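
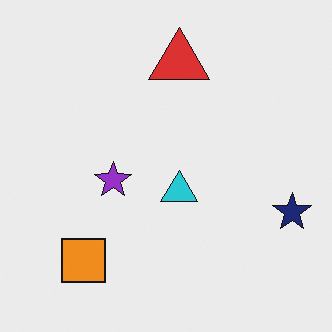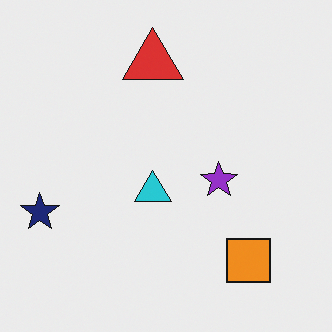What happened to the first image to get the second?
The image was flipped horizontally (left ↔ right).

The navy star is in the right of the first image and the left of the second — shapes on opposite sides of the vertical midline have swapped in a mirror flip.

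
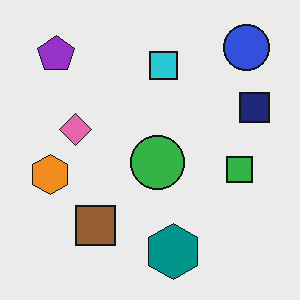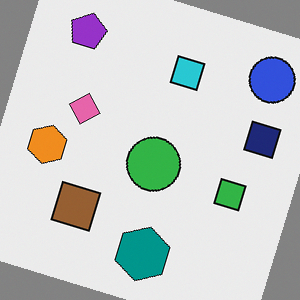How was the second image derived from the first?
The transformation is: rotated clockwise by a moderate amount.

Every shape is tilted by the same angle and the image corners show triangular fill wedges — a whole-image rotation by a non-right angle.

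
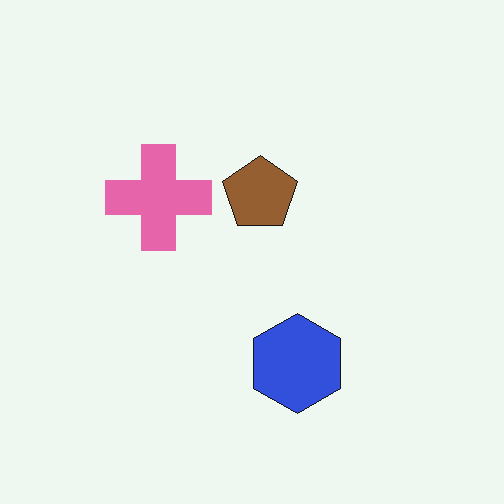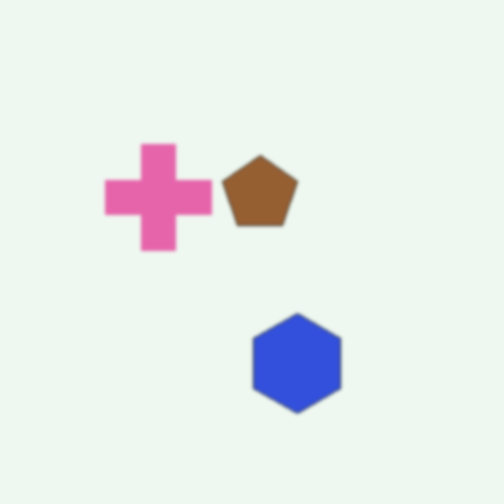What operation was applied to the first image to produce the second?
It was lightly blurred.

Shape edges and outlines are uniformly softened across the whole image.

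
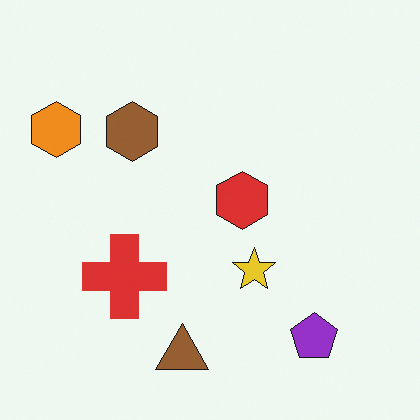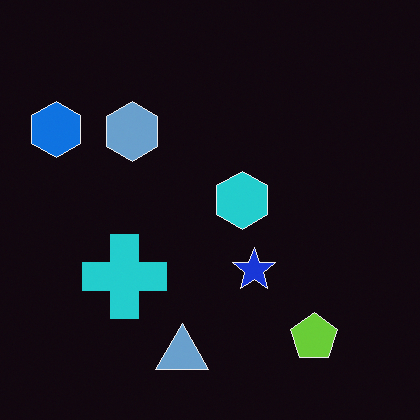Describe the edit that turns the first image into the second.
Color-inverted (negative).

The light background has become dark and every shape's color is its complement — a photographic negative.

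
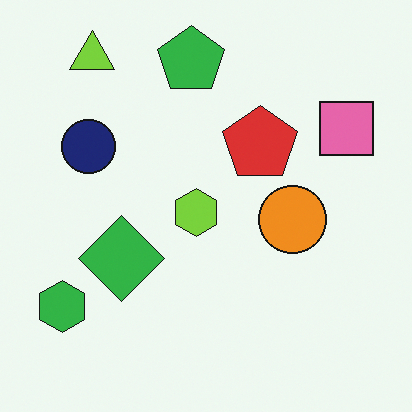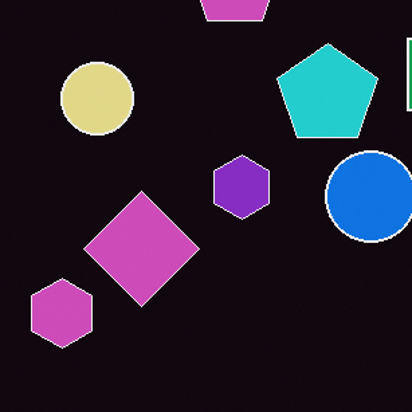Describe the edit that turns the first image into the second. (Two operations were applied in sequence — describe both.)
This is the original image color-inverted (negative), then cropped slightly and scaled back up.

The light background has become dark and every shape's color is its complement — a photographic negative. The visible shapes are larger and the field of view is narrower; shapes near the original edges may be partly or wholly outside the frame — a crop-and-rescale.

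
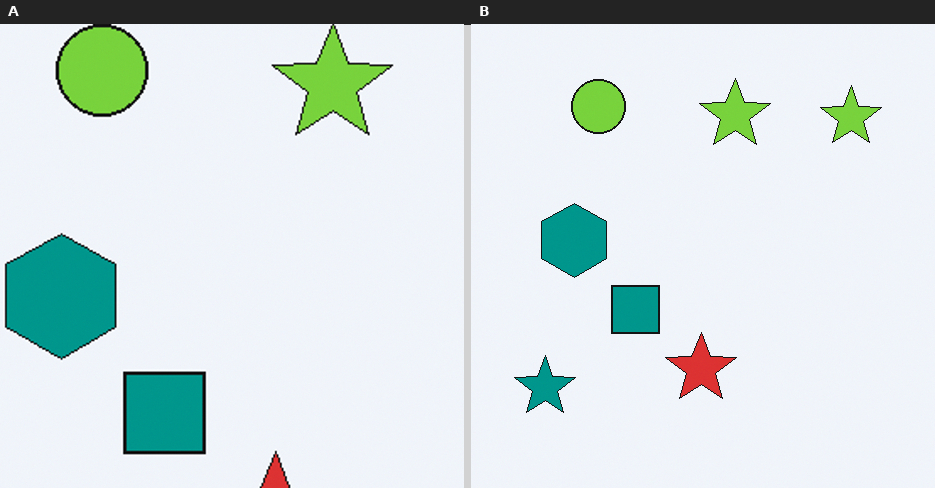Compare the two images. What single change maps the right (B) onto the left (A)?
Cropped tightly and scaled back up.

The visible shapes are larger and the field of view is narrower; shapes near the original edges may be partly or wholly outside the frame — a crop-and-rescale.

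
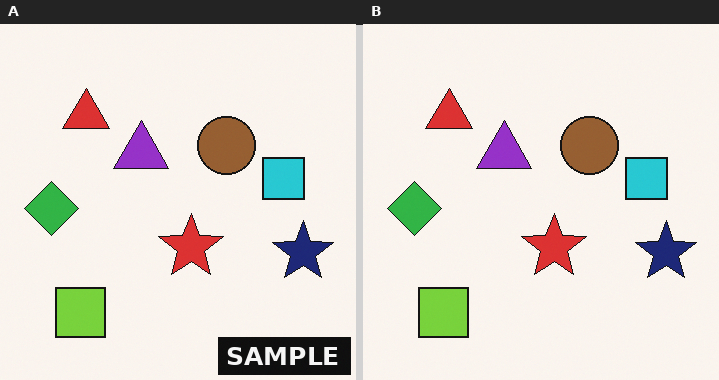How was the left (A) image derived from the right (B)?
This is the original image watermarked with the text "SAMPLE" in the lower-right corner.

A dark label reading "SAMPLE" appears in the lower-right corner.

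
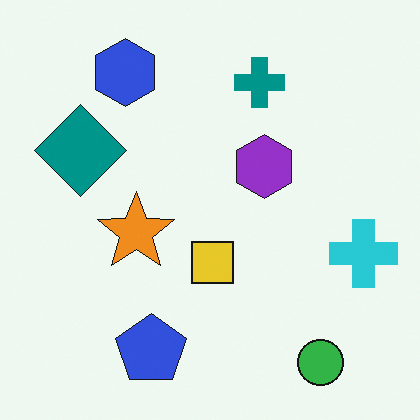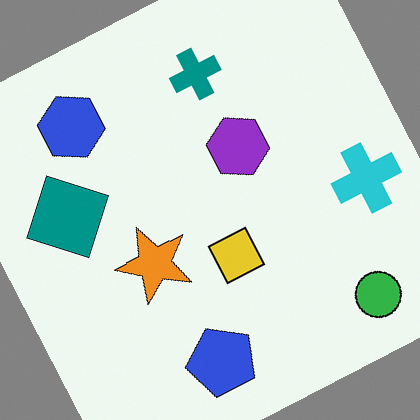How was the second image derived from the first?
Rotated counter-clockwise by a clearly visible amount.

Every shape is tilted by the same angle and the image corners show triangular fill wedges — a whole-image rotation by a non-right angle.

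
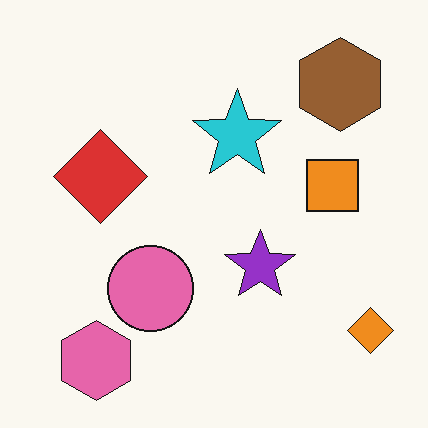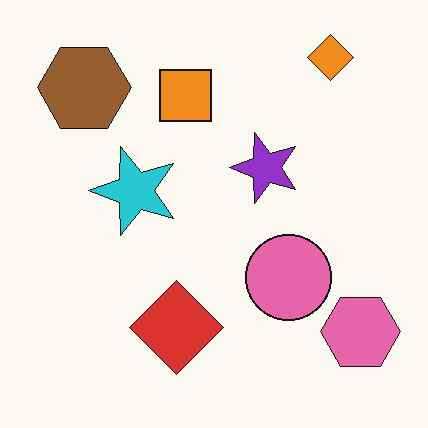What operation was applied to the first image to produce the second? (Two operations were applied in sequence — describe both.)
The transformation is: rotated 90° counter-clockwise, then given moderate JPEG compression.

The orange diamond sits in the bottom-right of the first image and the top-right of the second — consistent with a whole-image 90° counter-clockwise rotation. Blocky 8×8 compression artifacts appear around shape edges and the flat background shows ringing — characteristic JPEG degradation.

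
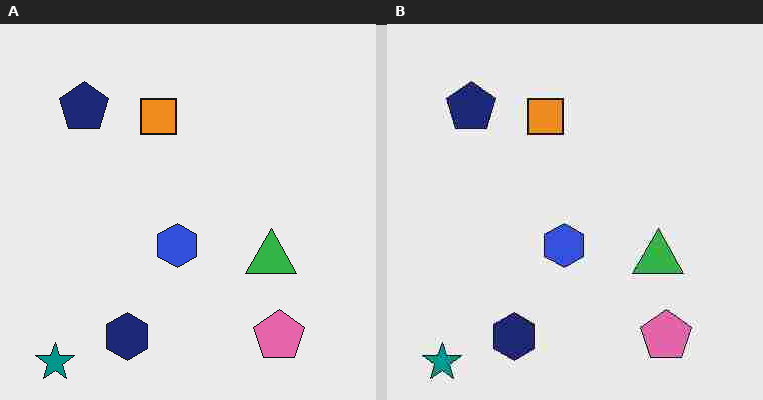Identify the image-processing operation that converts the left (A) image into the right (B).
The right (B) image is the left (A) heavily JPEG-compressed with obvious blocking artifacts.

Blocky 8×8 compression artifacts appear around shape edges and the flat background shows ringing — characteristic JPEG degradation.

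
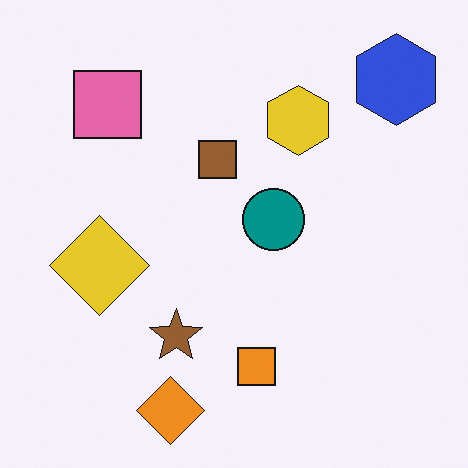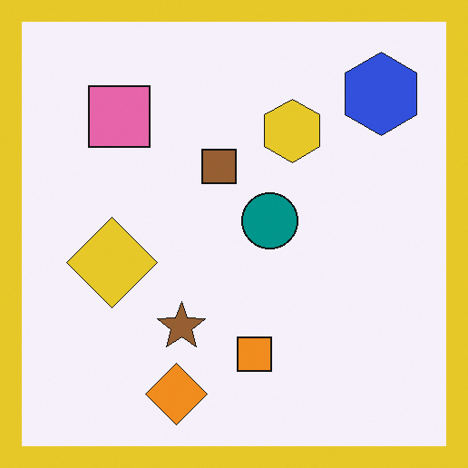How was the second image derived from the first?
This is the original image framed with a yellow border.

A solid yellow frame runs around the edge of the second image, with the content slightly shrunk inside it.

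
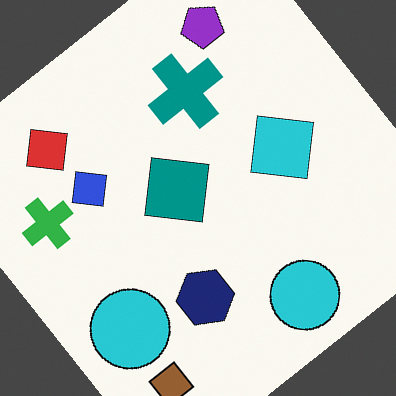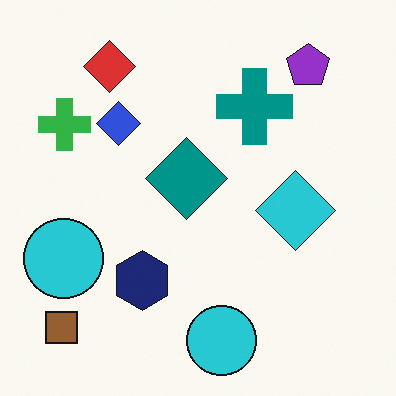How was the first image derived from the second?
It was rotated counter-clockwise by a large amount — several tens of degrees.

Every shape is tilted by the same angle and the image corners show triangular fill wedges — a whole-image rotation by a non-right angle.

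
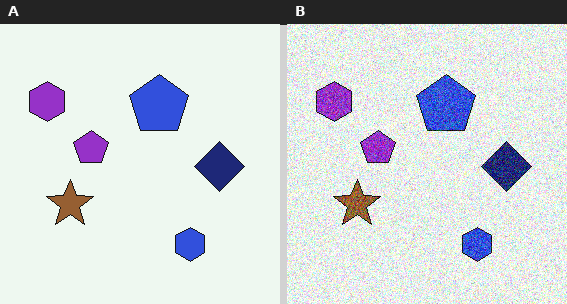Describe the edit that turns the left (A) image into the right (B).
Degraded with strong gaussian noise.

Random speckle covers the whole image, including the flat background.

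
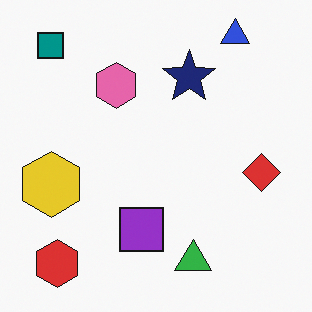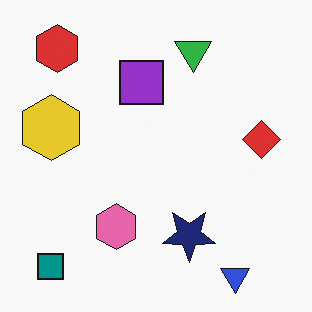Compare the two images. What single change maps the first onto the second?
This is the original image flipped vertically (top ↔ bottom).

The blue triangle is in the top-right of the first image and the bottom-right of the second — shapes on opposite sides of the horizontal midline have swapped in a mirror flip.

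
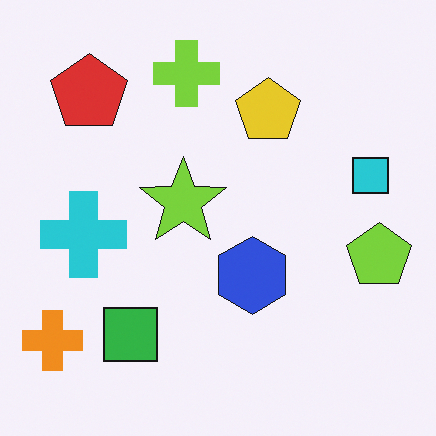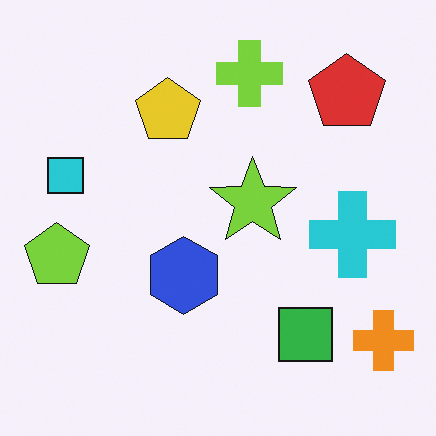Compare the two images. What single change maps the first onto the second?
It was flipped horizontally (left ↔ right).

The orange cross is in the bottom-left of the first image and the bottom-right of the second — shapes on opposite sides of the vertical midline have swapped in a mirror flip.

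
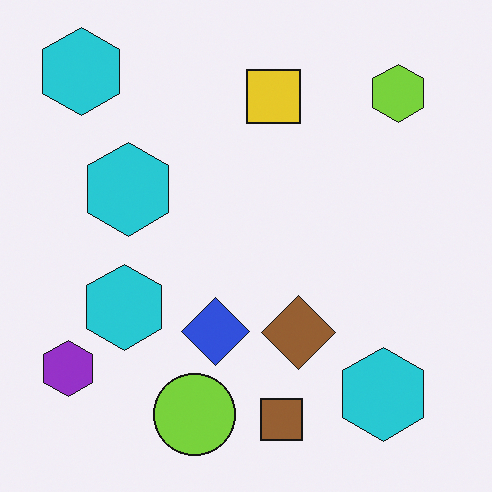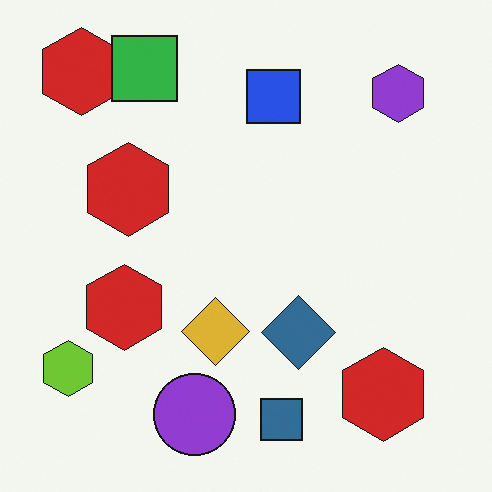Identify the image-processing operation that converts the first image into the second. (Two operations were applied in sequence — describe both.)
It was hue-shifted by a large amount, then overlaid with an additional green square.

Every shape's color has rotated by the same amount around the hue wheel — a uniform hue shift. A green square appears in the second image that is absent from the first.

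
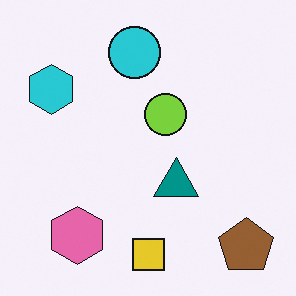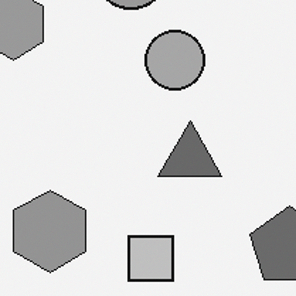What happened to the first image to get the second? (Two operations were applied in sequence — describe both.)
It was cropped slightly and scaled back up, then converted to grayscale.

The visible shapes are larger and the field of view is narrower; shapes near the original edges may be partly or wholly outside the frame — a crop-and-rescale. All color is removed — every shape is now a shade of grey.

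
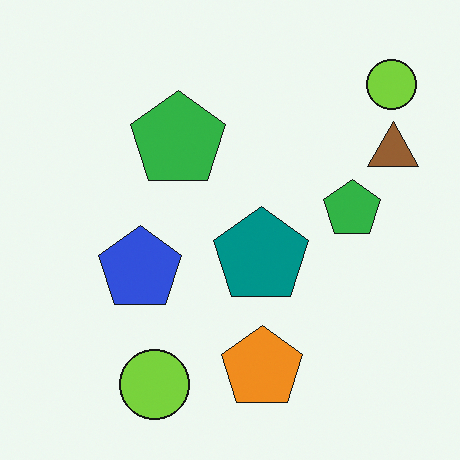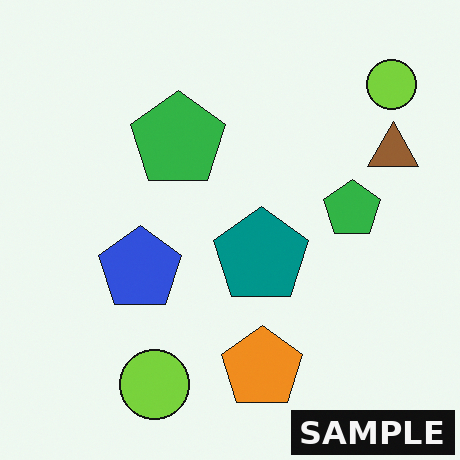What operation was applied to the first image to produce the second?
Watermarked with the text "SAMPLE" in the lower-right corner.

A dark label reading "SAMPLE" appears in the lower-right corner.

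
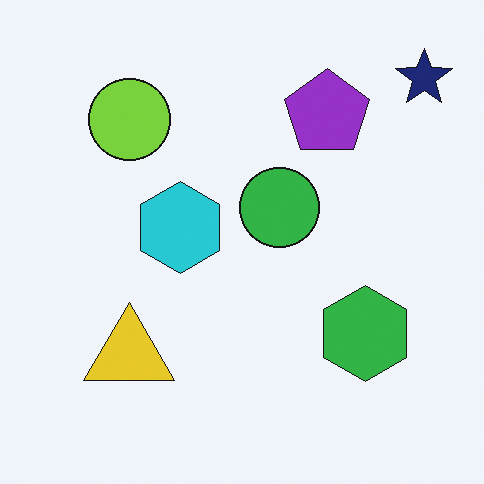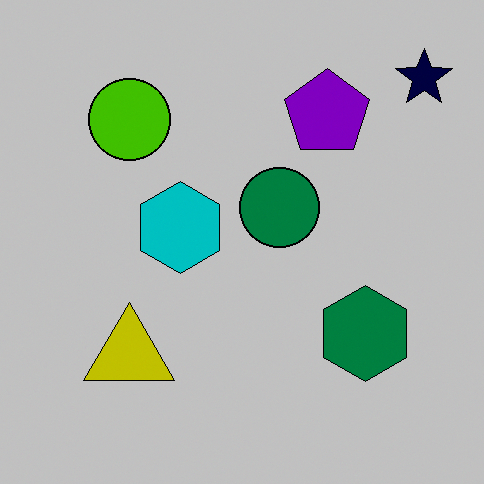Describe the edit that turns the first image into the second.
The transformation is: aggressively posterized.

Each flat color has snapped to a coarser quantized level — most visibly, the near-white background has dropped to a flat grey.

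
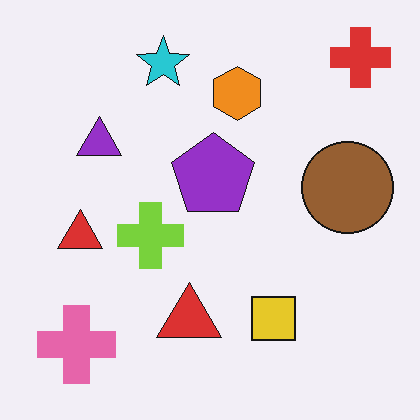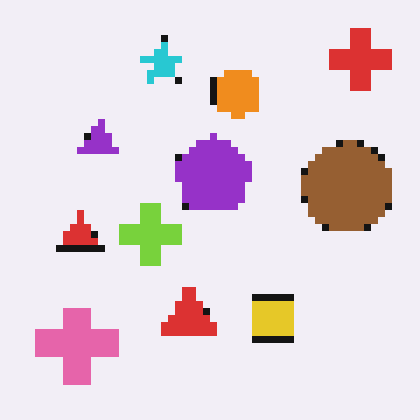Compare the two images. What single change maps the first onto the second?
It was pixelated into visible square blocks.

Shapes are reduced to large square blocks; fine edges and outlines are lost — a downscale-then-upscale (mosaic) effect.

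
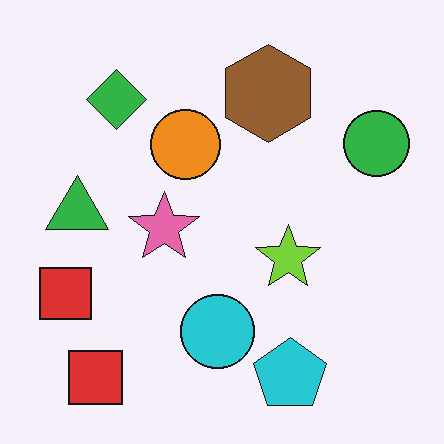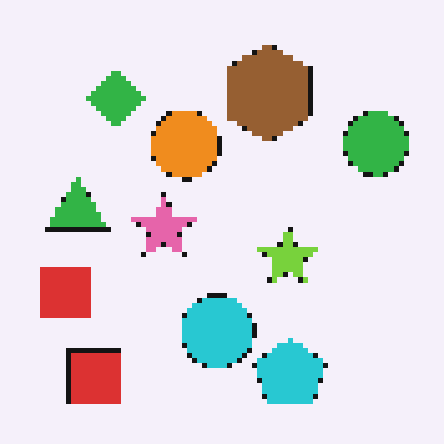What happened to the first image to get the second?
The second image is the first lightly pixelated (a mild mosaic effect).

Shapes are reduced to large square blocks; fine edges and outlines are lost — a downscale-then-upscale (mosaic) effect.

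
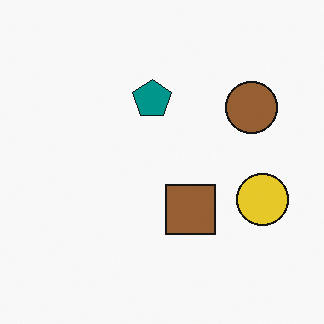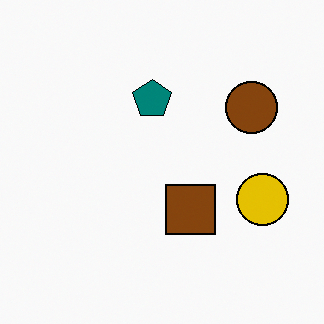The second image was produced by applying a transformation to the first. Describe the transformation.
Given slightly increased contrast.

Tones are pushed away from mid-grey across the whole image — a global contrast change.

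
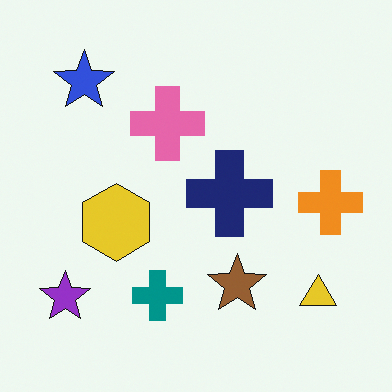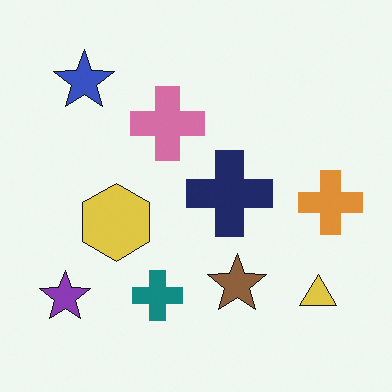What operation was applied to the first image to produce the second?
The second image is the first slightly desaturated.

All colors are more muted and greyish — a global saturation change.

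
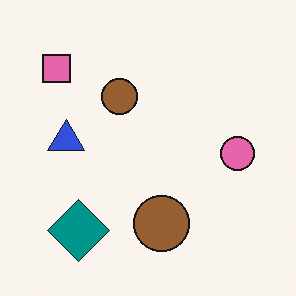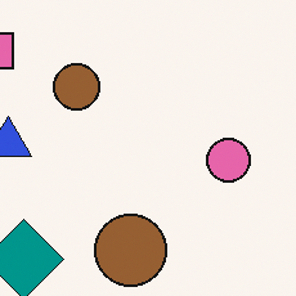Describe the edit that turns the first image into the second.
Cropped to a modestly smaller region and rescaled.

The visible shapes are larger and the field of view is narrower; shapes near the original edges may be partly or wholly outside the frame — a crop-and-rescale.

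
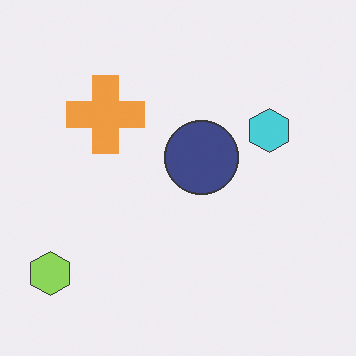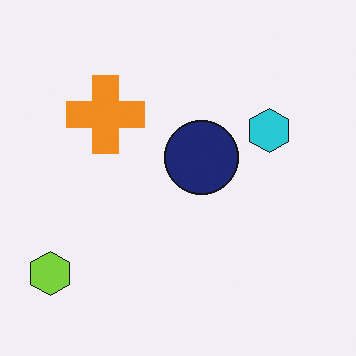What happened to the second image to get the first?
The image was given slightly reduced contrast.

Tones are pushed toward mid-grey across the whole image — a global contrast change.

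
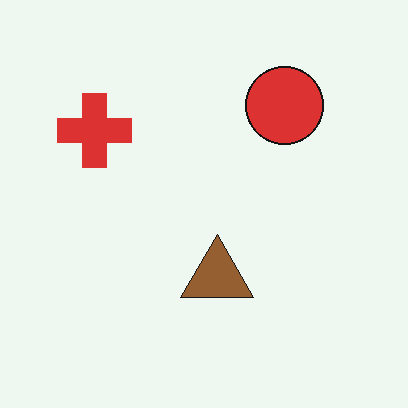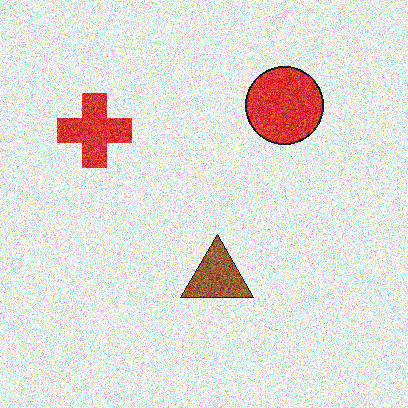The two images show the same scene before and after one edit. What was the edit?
The second image is the first degraded with heavy additive noise.

Random speckle covers the whole image, including the flat background.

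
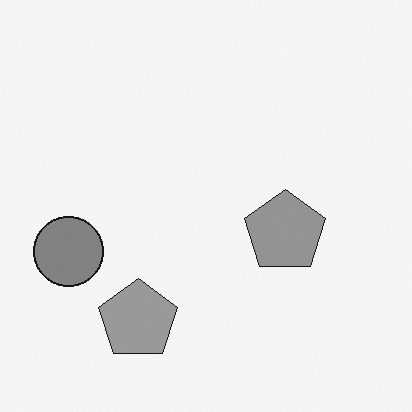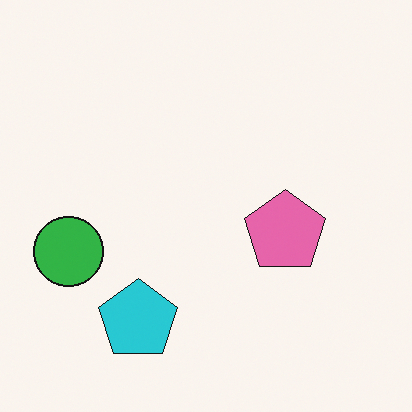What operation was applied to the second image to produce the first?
The first image is the second converted to grayscale.

All color is removed — every shape is now a shade of grey.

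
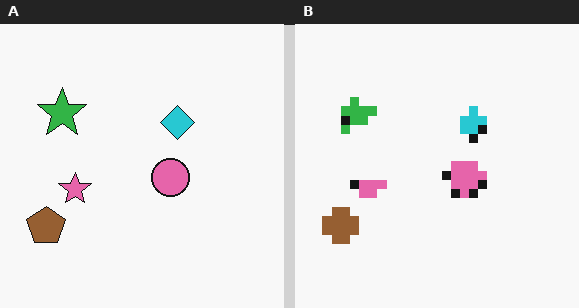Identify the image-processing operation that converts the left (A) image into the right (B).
It was heavily pixelated into large blocks.

Shapes are reduced to large square blocks; fine edges and outlines are lost — a downscale-then-upscale (mosaic) effect.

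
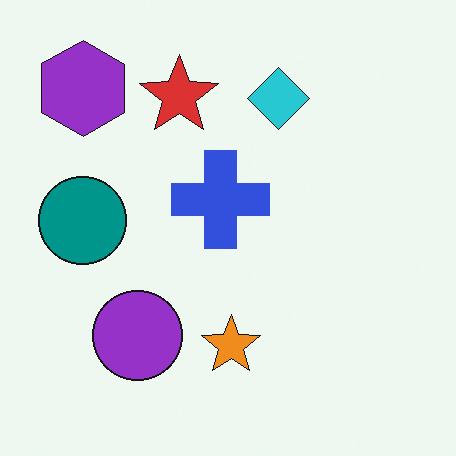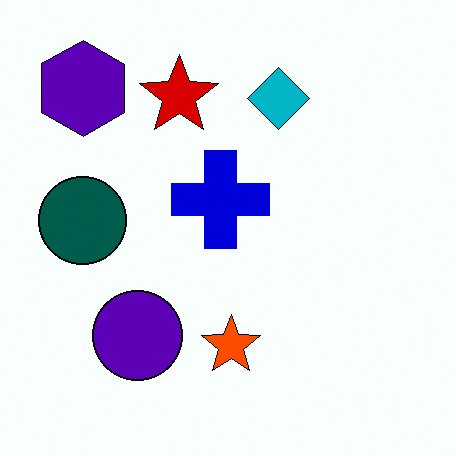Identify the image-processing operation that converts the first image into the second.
It was boosted in contrast.

Tones are pushed away from mid-grey across the whole image — a global contrast change.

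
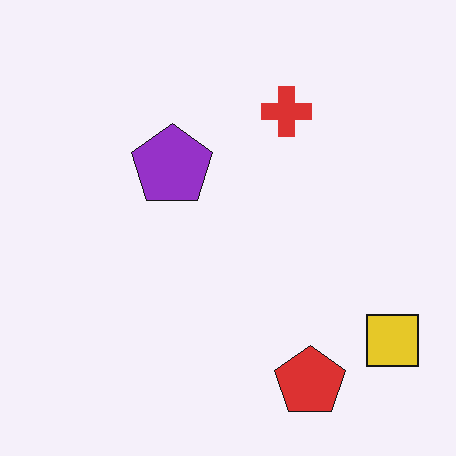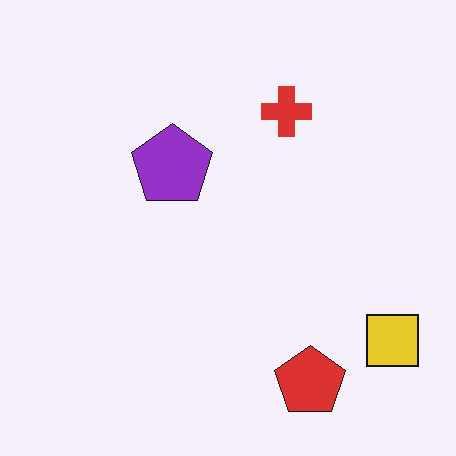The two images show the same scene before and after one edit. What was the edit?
It was given moderate JPEG compression.

Blocky 8×8 compression artifacts appear around shape edges and the flat background shows ringing — characteristic JPEG degradation.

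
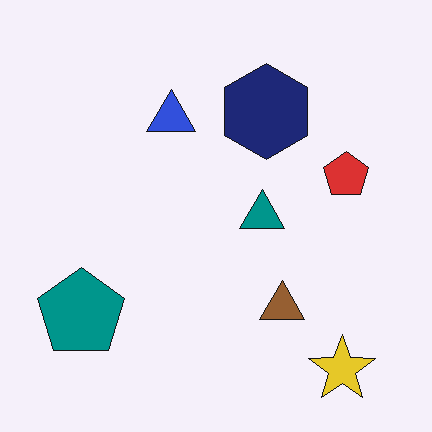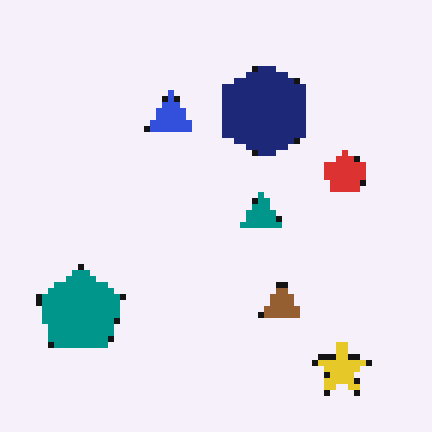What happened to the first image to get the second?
It was moderately pixelated.

Shapes are reduced to large square blocks; fine edges and outlines are lost — a downscale-then-upscale (mosaic) effect.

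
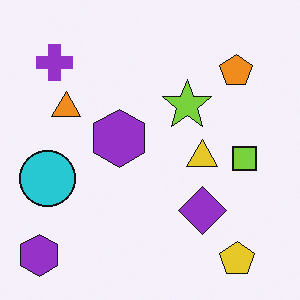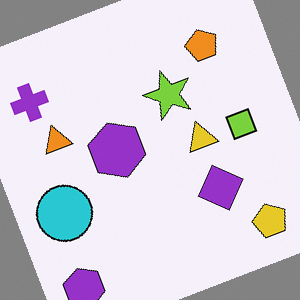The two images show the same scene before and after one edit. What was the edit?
The image was rotated counter-clockwise by a moderate amount.

Every shape is tilted by the same angle and the image corners show triangular fill wedges — a whole-image rotation by a non-right angle.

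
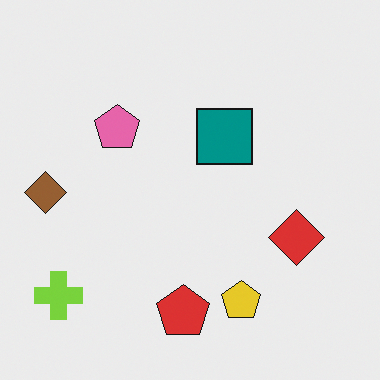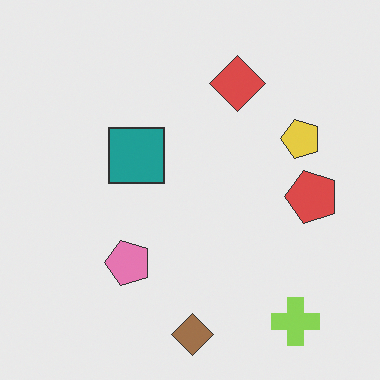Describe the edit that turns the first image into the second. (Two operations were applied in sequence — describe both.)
The image was given slightly reduced contrast, then rotated 90° counter-clockwise.

Tones are pushed toward mid-grey across the whole image — a global contrast change. The lime cross sits in the bottom-left of the first image and the bottom-right of the second — consistent with a whole-image 90° counter-clockwise rotation.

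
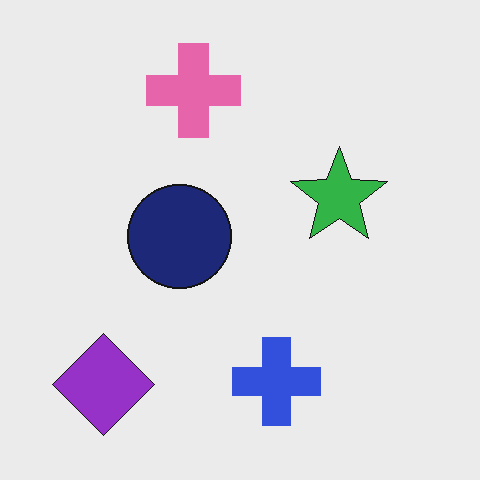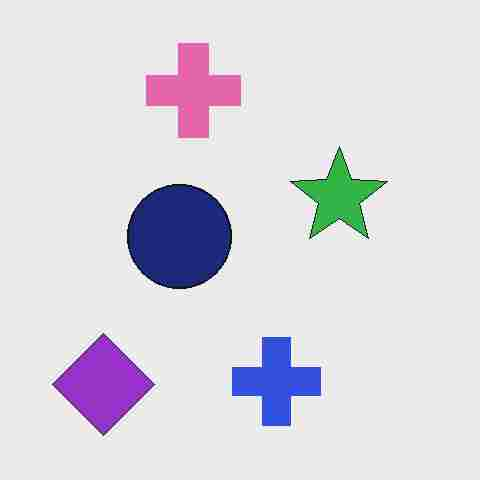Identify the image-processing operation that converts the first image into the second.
This is the original image heavily JPEG-compressed with obvious blocking artifacts.

Blocky 8×8 compression artifacts appear around shape edges and the flat background shows ringing — characteristic JPEG degradation.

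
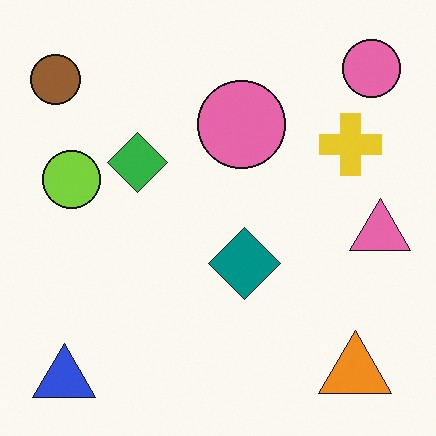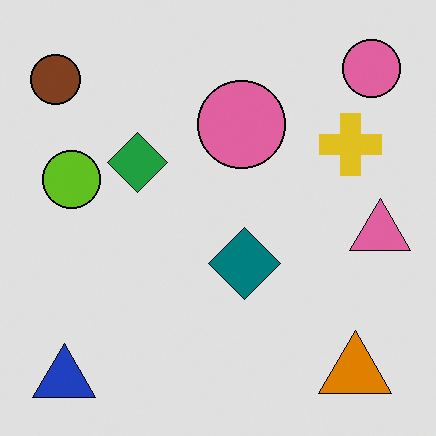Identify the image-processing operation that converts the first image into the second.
It was moderately posterized.

Each flat color has snapped to a coarser quantized level — most visibly, the near-white background has dropped to a flat grey.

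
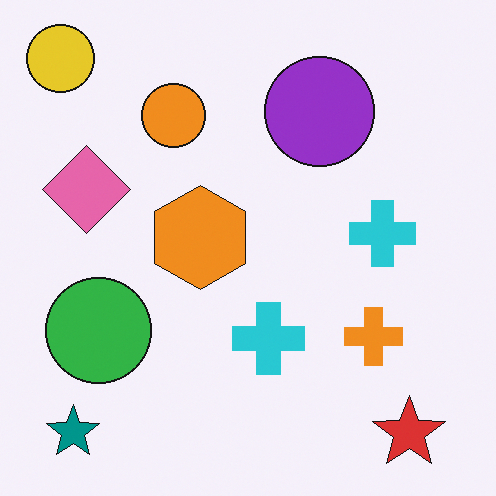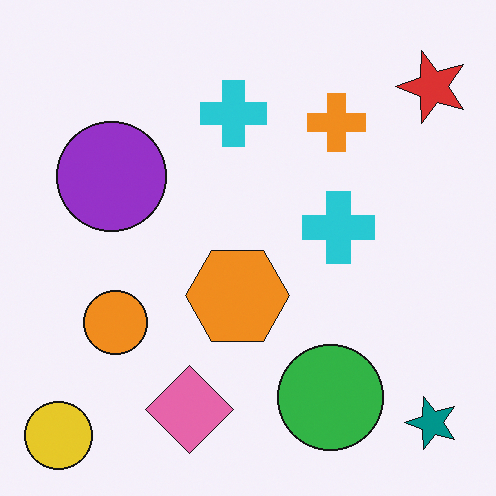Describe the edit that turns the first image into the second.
This is the original image rotated 90° counter-clockwise.

The yellow circle sits in the top-left of the first image and the bottom-left of the second — consistent with a whole-image 90° counter-clockwise rotation.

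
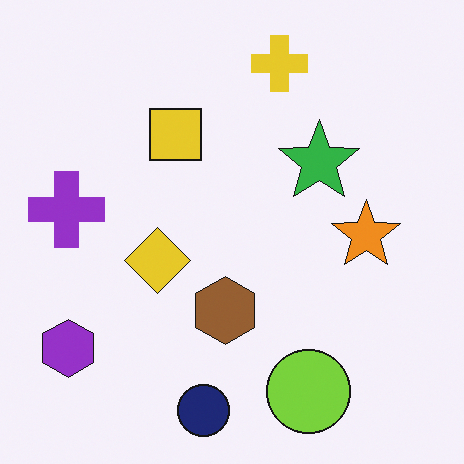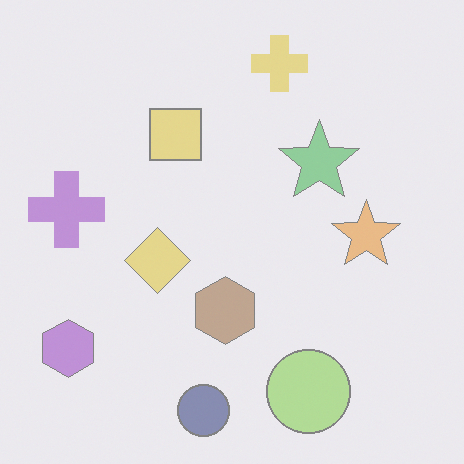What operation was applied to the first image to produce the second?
The transformation is: given much lower contrast.

Tones are pushed toward mid-grey across the whole image — a global contrast change.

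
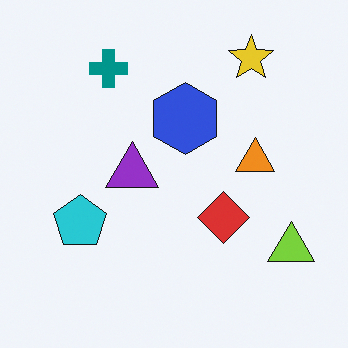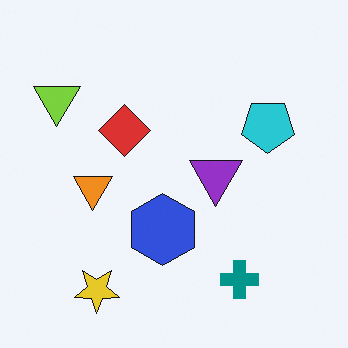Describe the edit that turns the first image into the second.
The transformation is: rotated 180°.

The yellow star sits in the top-right of the first image and the bottom-left of the second — consistent with a whole-image 180° rotation.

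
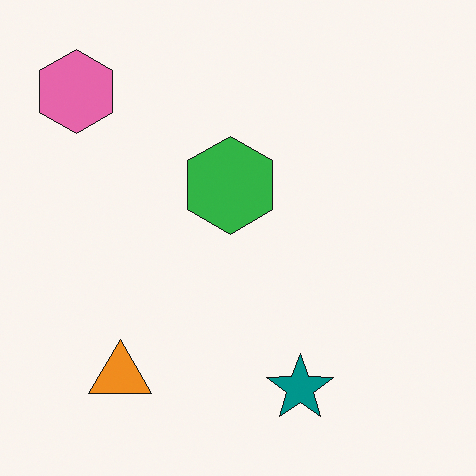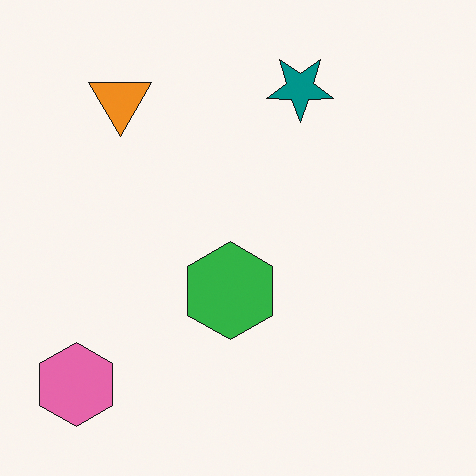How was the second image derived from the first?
Flipped vertically (top ↔ bottom).

The teal star is in the bottom of the first image and the top of the second — shapes on opposite sides of the horizontal midline have swapped in a mirror flip.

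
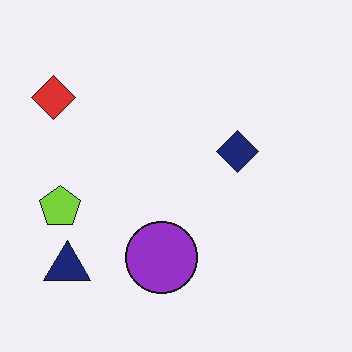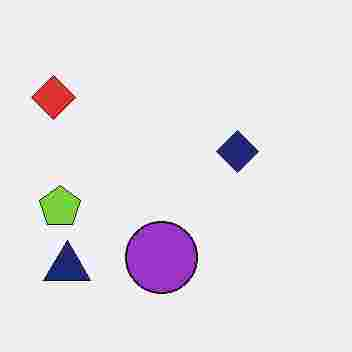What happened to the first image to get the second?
It was heavily JPEG-compressed with obvious blocking artifacts.

Blocky 8×8 compression artifacts appear around shape edges and the flat background shows ringing — characteristic JPEG degradation.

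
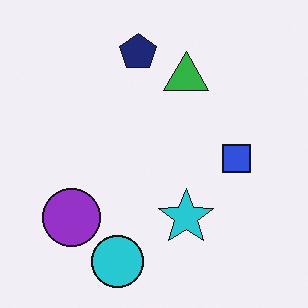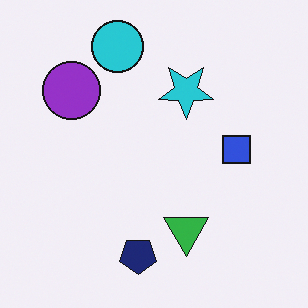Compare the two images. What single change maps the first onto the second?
This is the original image flipped vertically (top ↔ bottom).

The cyan circle is in the bottom of the first image and the top of the second — shapes on opposite sides of the horizontal midline have swapped in a mirror flip.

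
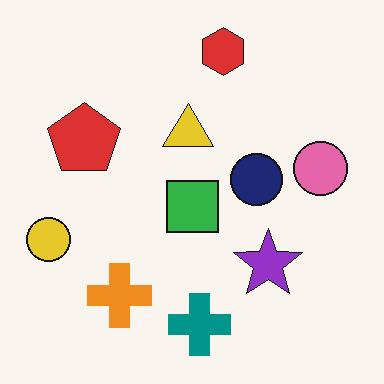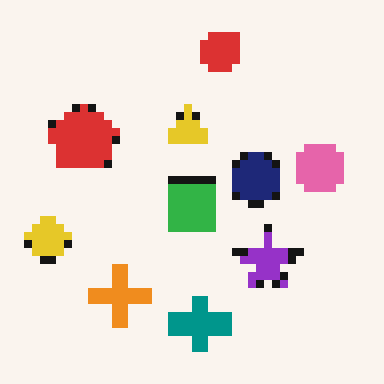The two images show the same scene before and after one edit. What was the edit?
Pixelated into visible square blocks.

Shapes are reduced to large square blocks; fine edges and outlines are lost — a downscale-then-upscale (mosaic) effect.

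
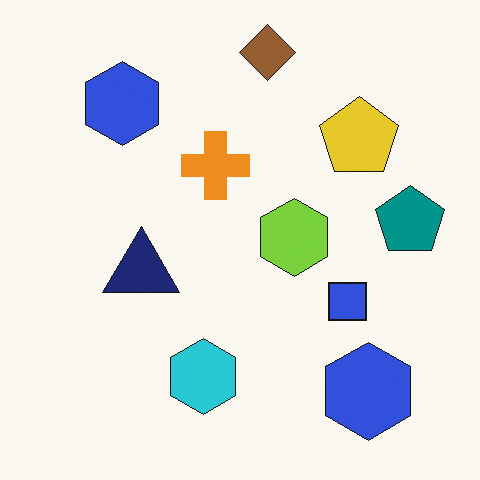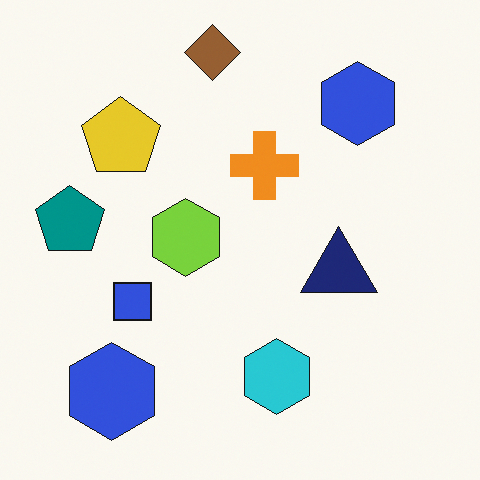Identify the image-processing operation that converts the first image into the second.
Flipped horizontally (left ↔ right).

The teal pentagon is in the right of the first image and the left of the second — shapes on opposite sides of the vertical midline have swapped in a mirror flip.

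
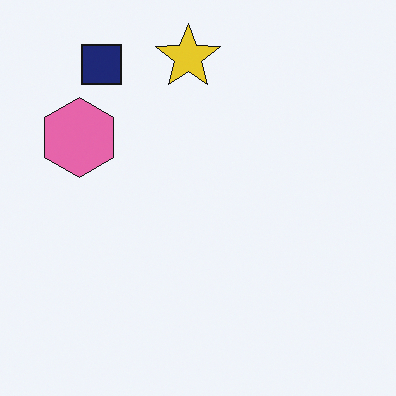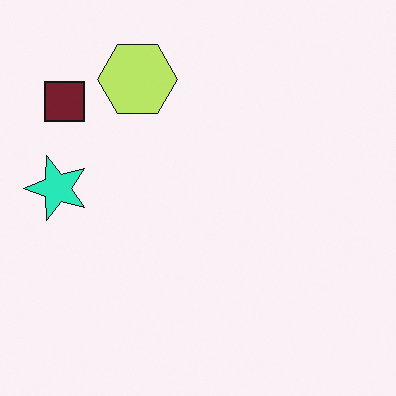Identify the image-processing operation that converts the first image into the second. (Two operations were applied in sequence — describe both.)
The second image is the first transposed (reflected across the top-left ↔ bottom-right diagonal), then hue-shifted through roughly a third of the color wheel.

Shapes have swapped their row and column positions — what was in the top-right is now in the bottom-left — a diagonal reflection. Every shape's color has rotated by the same amount around the hue wheel — a uniform hue shift.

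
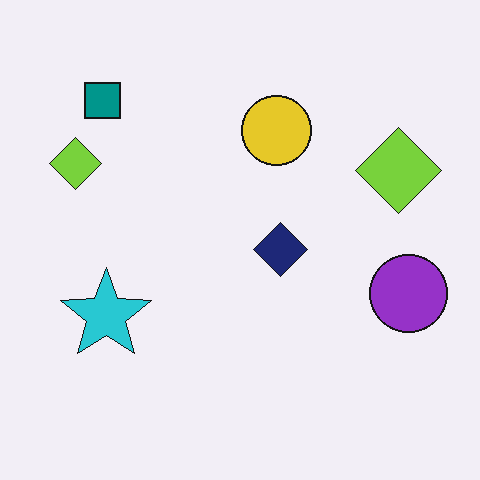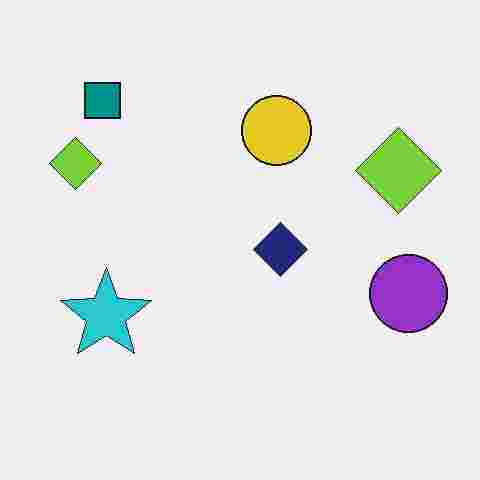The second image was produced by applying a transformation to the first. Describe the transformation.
The image was degraded with heavy JPEG compression.

Blocky 8×8 compression artifacts appear around shape edges and the flat background shows ringing — characteristic JPEG degradation.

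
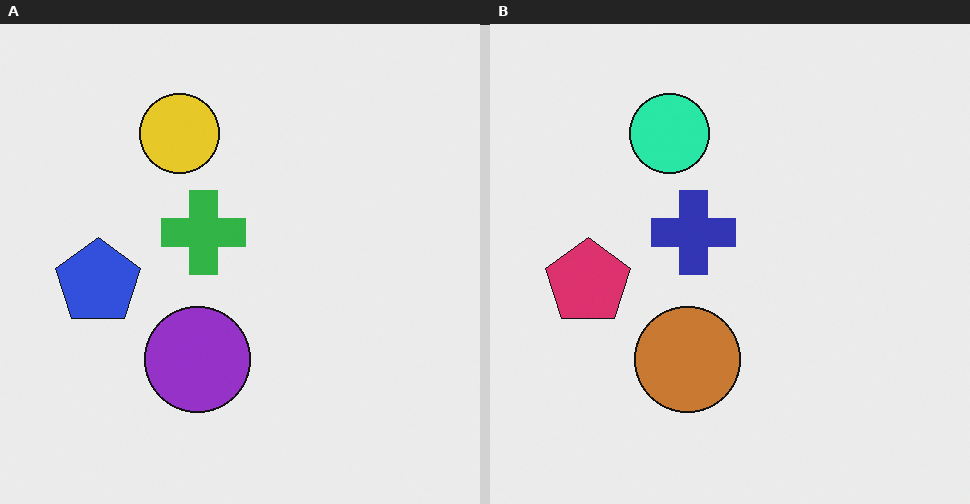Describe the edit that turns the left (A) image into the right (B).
The image was hue-shifted noticeably.

Every shape's color has rotated by the same amount around the hue wheel — a uniform hue shift.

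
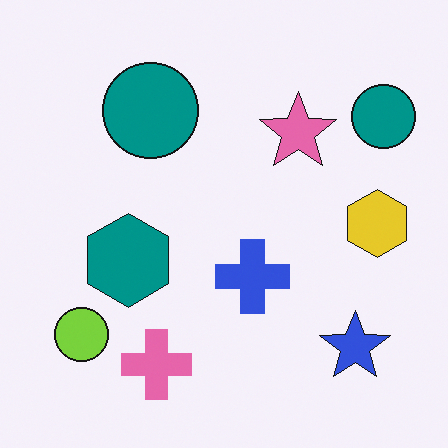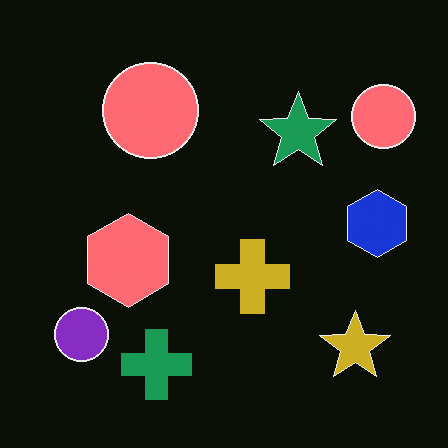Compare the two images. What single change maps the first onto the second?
Color-inverted (negative).

The light background has become dark and every shape's color is its complement — a photographic negative.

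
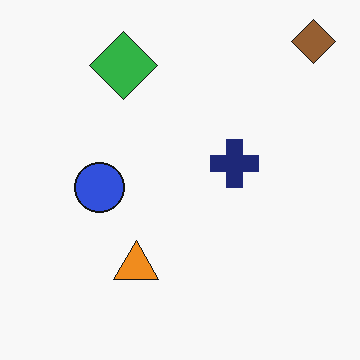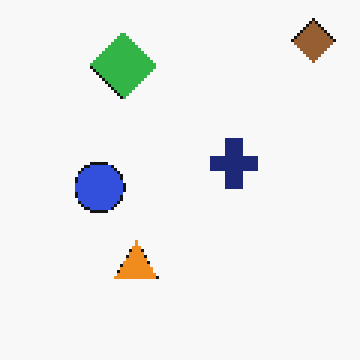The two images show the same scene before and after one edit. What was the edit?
Mildly pixelated.

Shapes are reduced to large square blocks; fine edges and outlines are lost — a downscale-then-upscale (mosaic) effect.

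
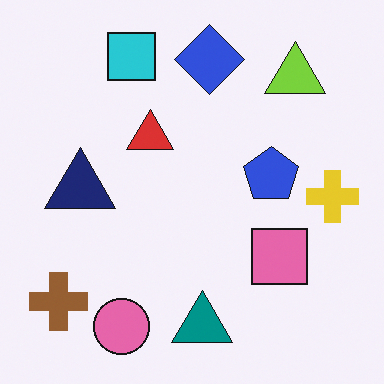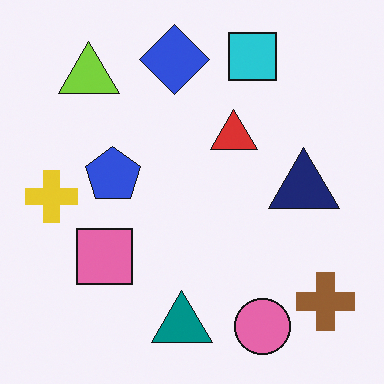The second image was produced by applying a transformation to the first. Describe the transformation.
The second image is the first flipped horizontally (left ↔ right).

The yellow cross is in the right of the first image and the left of the second — shapes on opposite sides of the vertical midline have swapped in a mirror flip.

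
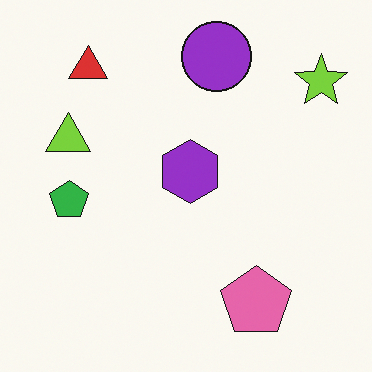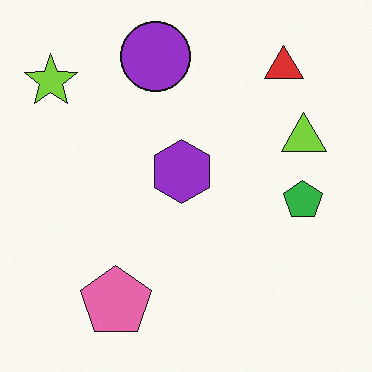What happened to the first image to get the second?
The second image is the first flipped horizontally (left ↔ right).

The lime star is in the top-right of the first image and the top-left of the second — shapes on opposite sides of the vertical midline have swapped in a mirror flip.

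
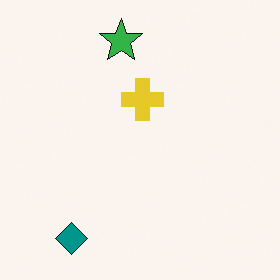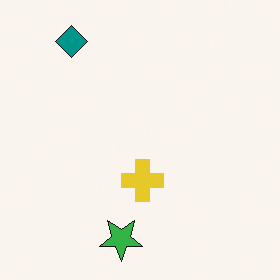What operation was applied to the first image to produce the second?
This is the original image flipped vertically (top ↔ bottom).

The green star is in the top of the first image and the bottom of the second — shapes on opposite sides of the horizontal midline have swapped in a mirror flip.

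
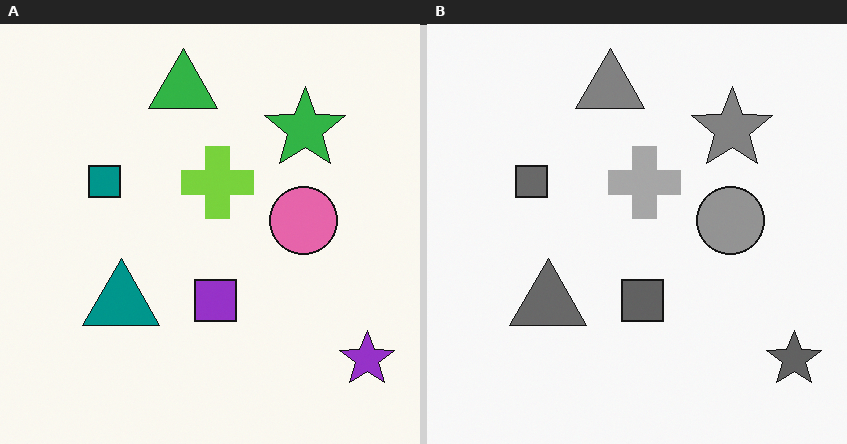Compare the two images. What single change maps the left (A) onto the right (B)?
Converted to grayscale.

All color is removed — every shape is now a shade of grey.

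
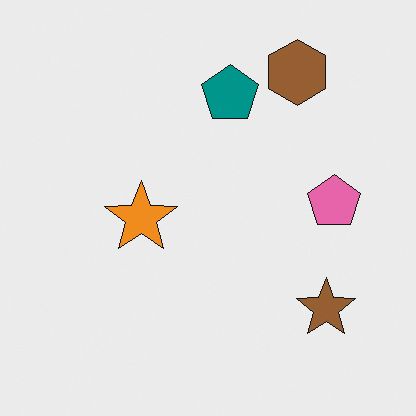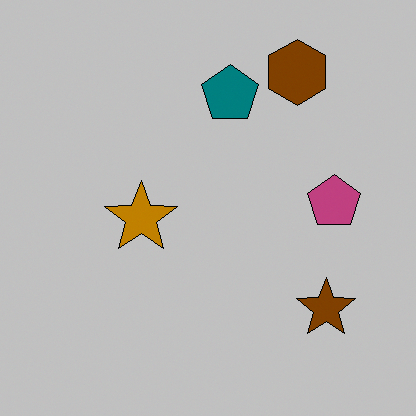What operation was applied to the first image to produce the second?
The image was heavily posterized to just a handful of flat colors.

Each flat color has snapped to a coarser quantized level — most visibly, the near-white background has dropped to a flat grey.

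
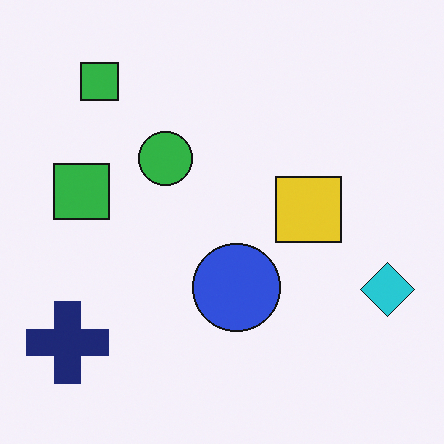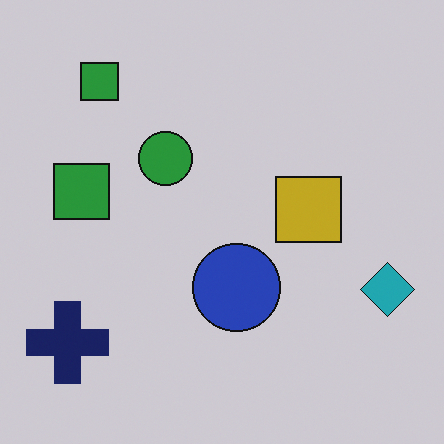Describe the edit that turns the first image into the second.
The second image is the first slightly darkened.

Every pixel — background and shapes alike — is uniformly darkened.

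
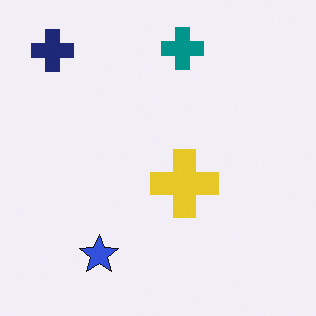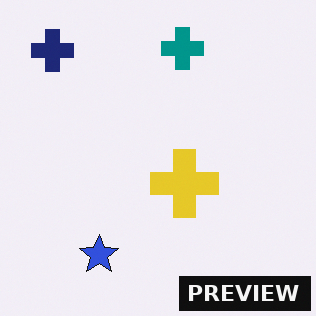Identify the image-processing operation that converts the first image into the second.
The second image is the first watermarked with the text "PREVIEW" in the lower-right corner.

A dark label reading "PREVIEW" appears in the lower-right corner.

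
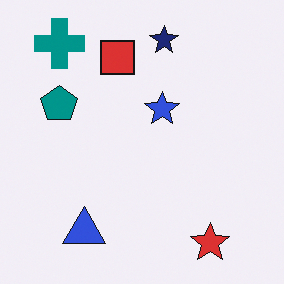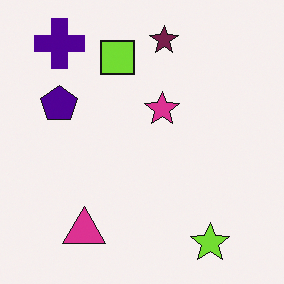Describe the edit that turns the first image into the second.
It was hue-shifted noticeably.

Every shape's color has rotated by the same amount around the hue wheel — a uniform hue shift.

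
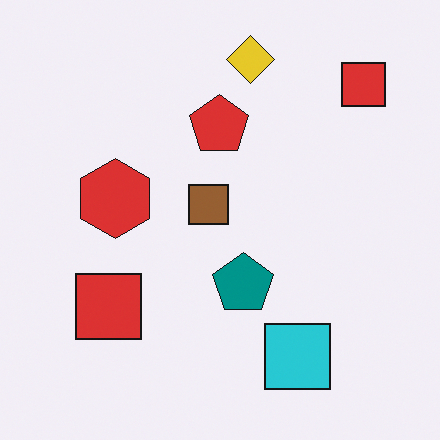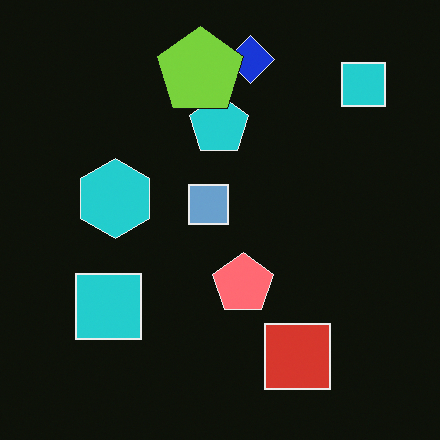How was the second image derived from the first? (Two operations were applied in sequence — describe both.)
It was color-inverted (negative), then overlaid with an additional lime pentagon.

The light background has become dark and every shape's color is its complement — a photographic negative. A lime pentagon appears in the second image that is absent from the first.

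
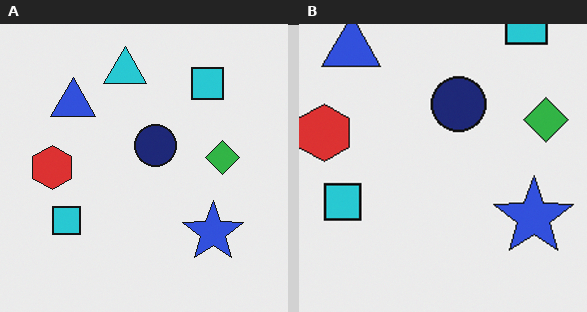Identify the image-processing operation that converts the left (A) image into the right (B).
The transformation is: cropped to a modestly smaller region and rescaled.

The visible shapes are larger and the field of view is narrower; shapes near the original edges may be partly or wholly outside the frame — a crop-and-rescale.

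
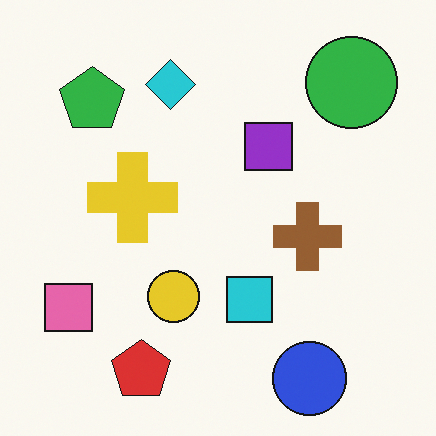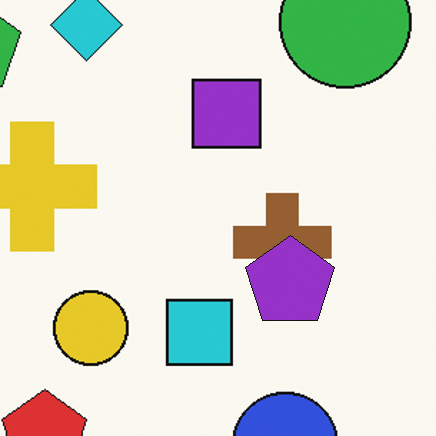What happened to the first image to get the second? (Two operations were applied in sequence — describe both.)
The image was cropped to a modestly smaller region and rescaled, then overlaid with an additional purple pentagon.

The visible shapes are larger and the field of view is narrower; shapes near the original edges may be partly or wholly outside the frame — a crop-and-rescale. A purple pentagon appears in the second image that is absent from the first.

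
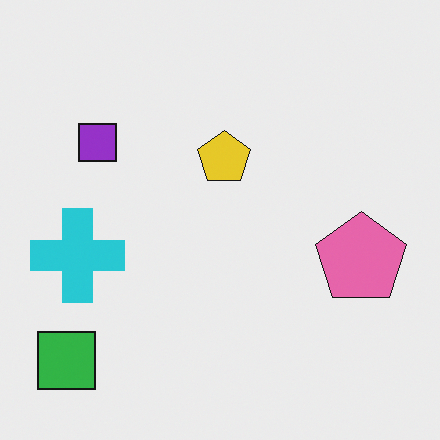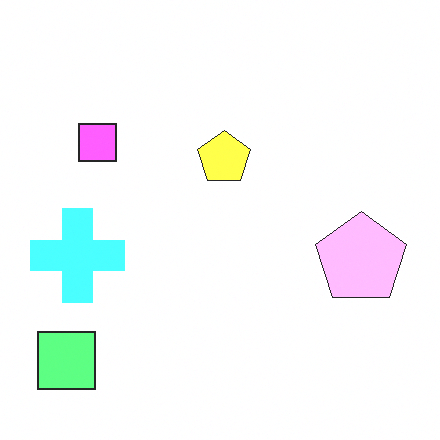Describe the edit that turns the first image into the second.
The second image is the first brightened a lot.

Every pixel — background and shapes alike — is uniformly brightened.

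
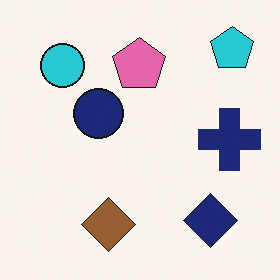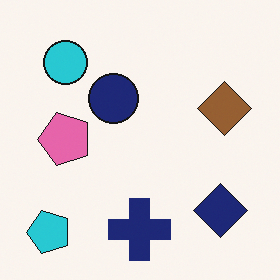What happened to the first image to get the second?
Transposed (reflected across the top-left ↔ bottom-right diagonal).

Shapes have swapped their row and column positions — what was in the top-right is now in the bottom-left — a diagonal reflection.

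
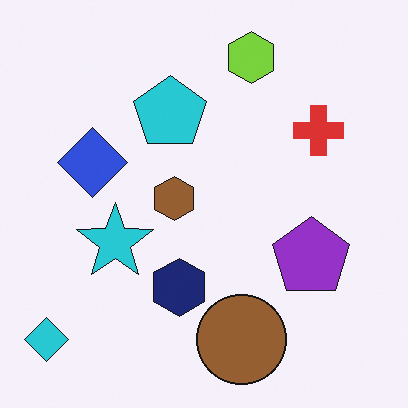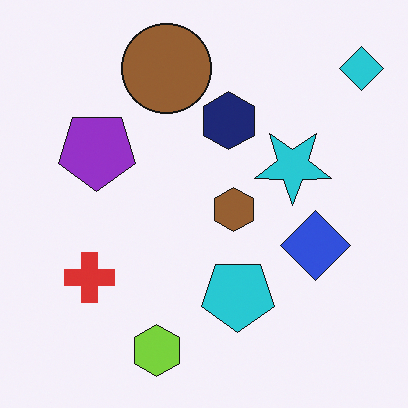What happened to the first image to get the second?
The transformation is: rotated 180°.

The cyan diamond sits in the bottom-left of the first image and the top-right of the second — consistent with a whole-image 180° rotation.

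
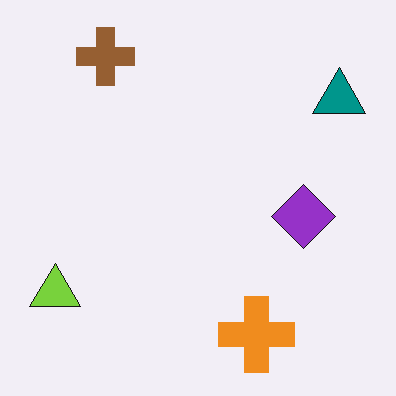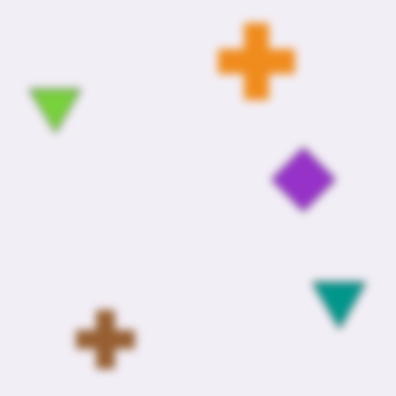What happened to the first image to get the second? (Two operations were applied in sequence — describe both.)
This is the original image moderately blurred, then flipped vertically (top ↔ bottom).

Shape edges and outlines are uniformly softened across the whole image. The brown cross is in the top-left of the first image and the bottom-left of the second — shapes on opposite sides of the horizontal midline have swapped in a mirror flip.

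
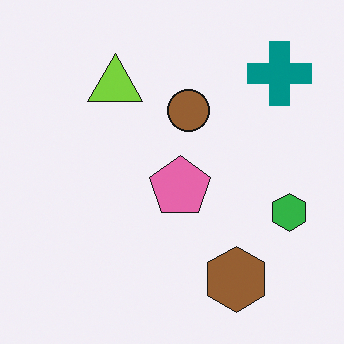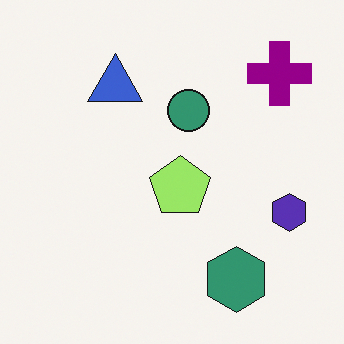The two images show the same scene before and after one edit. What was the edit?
It was hue-shifted by a moderate amount.

Every shape's color has rotated by the same amount around the hue wheel — a uniform hue shift.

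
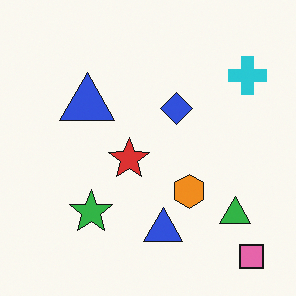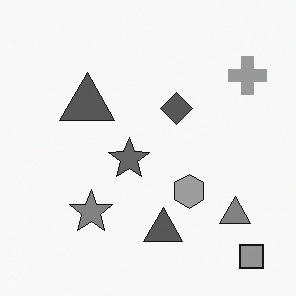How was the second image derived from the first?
The image was converted to grayscale.

All color is removed — every shape is now a shade of grey.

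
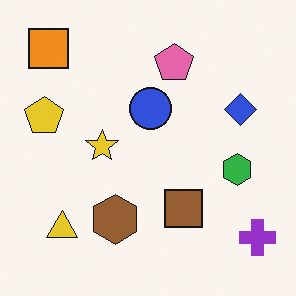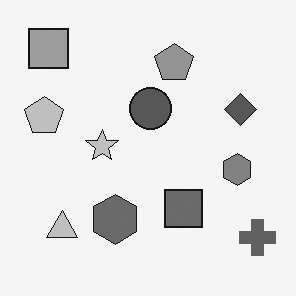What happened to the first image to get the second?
The transformation is: converted to grayscale.

All color is removed — every shape is now a shade of grey.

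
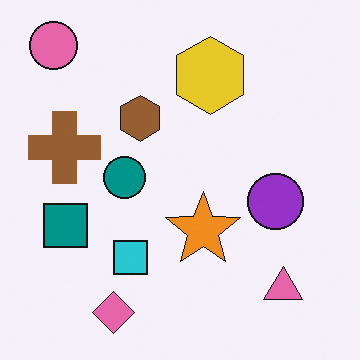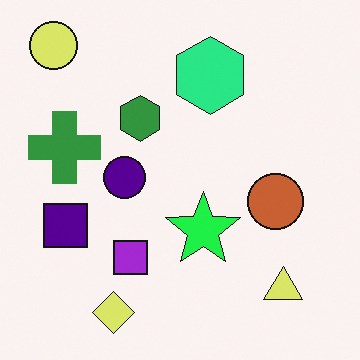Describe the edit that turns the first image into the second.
The image was hue-shifted through roughly a third of the color wheel.

Every shape's color has rotated by the same amount around the hue wheel — a uniform hue shift.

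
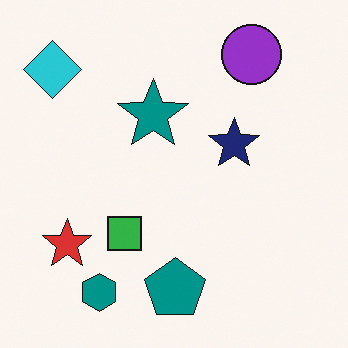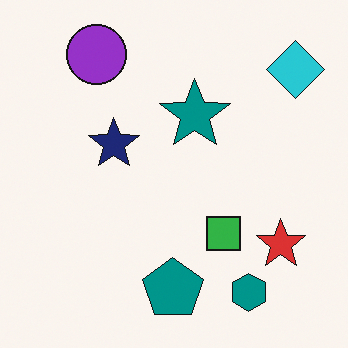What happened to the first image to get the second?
The image was flipped horizontally (left ↔ right).

The cyan diamond is in the top-left of the first image and the top-right of the second — shapes on opposite sides of the vertical midline have swapped in a mirror flip.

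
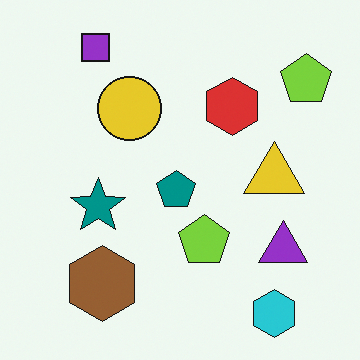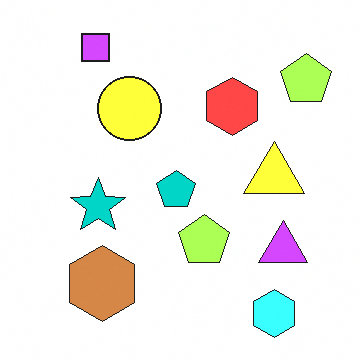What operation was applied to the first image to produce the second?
It was substantially brightened.

Every pixel — background and shapes alike — is uniformly brightened.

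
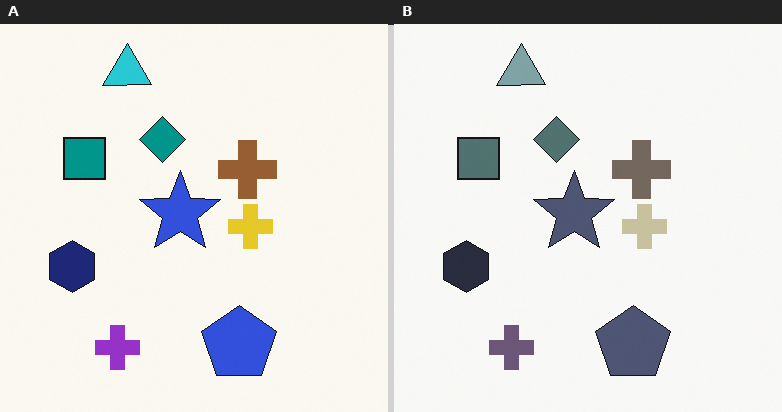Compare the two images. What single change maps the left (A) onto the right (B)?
It was heavily desaturated.

All colors are more muted and greyish — a global saturation change.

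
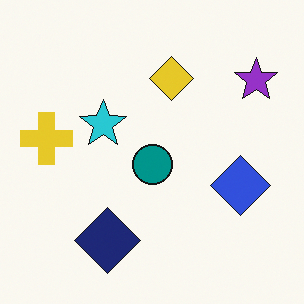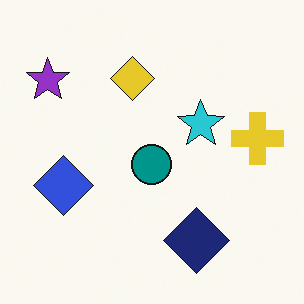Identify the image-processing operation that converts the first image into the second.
Flipped horizontally (left ↔ right).

The yellow cross is in the left of the first image and the right of the second — shapes on opposite sides of the vertical midline have swapped in a mirror flip.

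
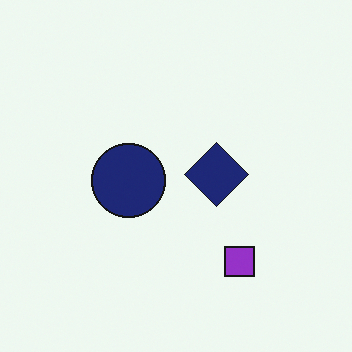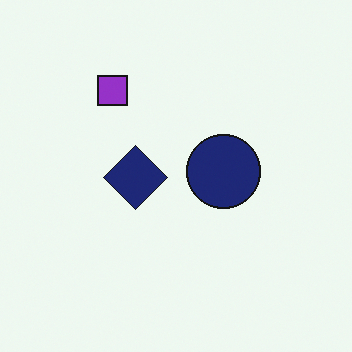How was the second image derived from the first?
The transformation is: rotated 180°.

The purple square sits in the bottom-right of the first image and the top-left of the second — consistent with a whole-image 180° rotation.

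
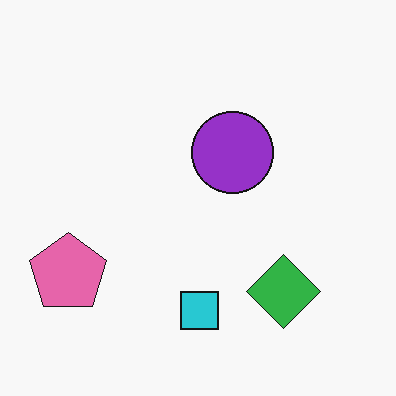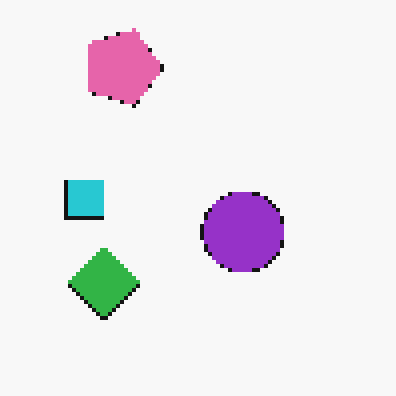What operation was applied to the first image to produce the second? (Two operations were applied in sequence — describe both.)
Rotated 90° clockwise, then mildly pixelated.

The pink pentagon sits in the bottom-left of the first image and the top-left of the second — consistent with a whole-image 90° clockwise rotation. Shapes are reduced to large square blocks; fine edges and outlines are lost — a downscale-then-upscale (mosaic) effect.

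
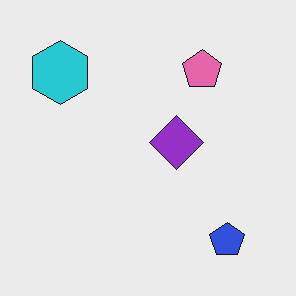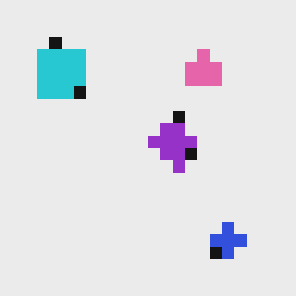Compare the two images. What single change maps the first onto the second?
Coarsely pixelated.

Shapes are reduced to large square blocks; fine edges and outlines are lost — a downscale-then-upscale (mosaic) effect.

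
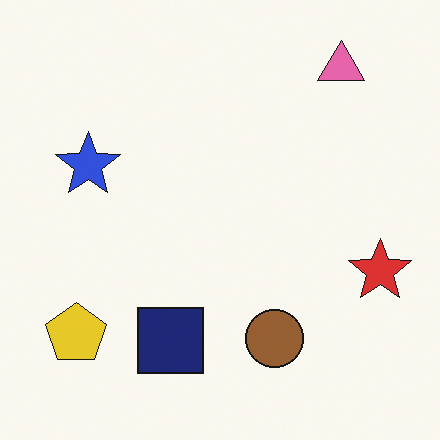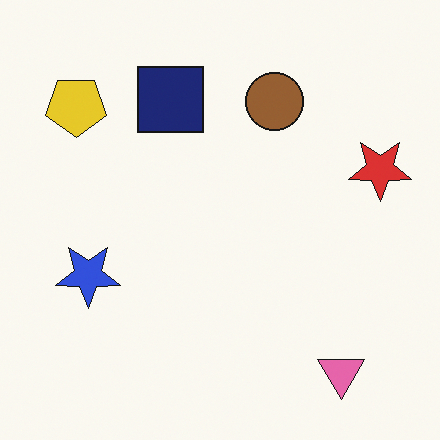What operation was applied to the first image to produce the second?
This is the original image flipped vertically (top ↔ bottom).

The pink triangle is in the top-right of the first image and the bottom-right of the second — shapes on opposite sides of the horizontal midline have swapped in a mirror flip.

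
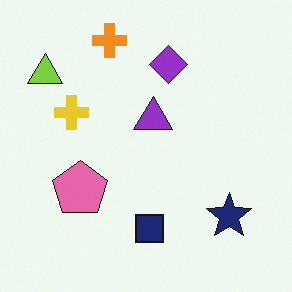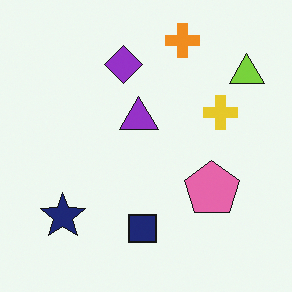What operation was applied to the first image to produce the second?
The image was flipped horizontally (left ↔ right).

The lime triangle is in the top-left of the first image and the top-right of the second — shapes on opposite sides of the vertical midline have swapped in a mirror flip.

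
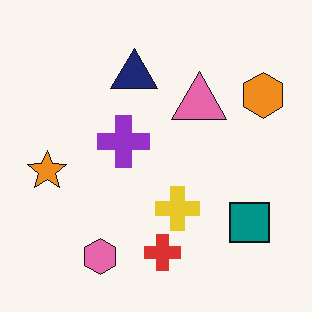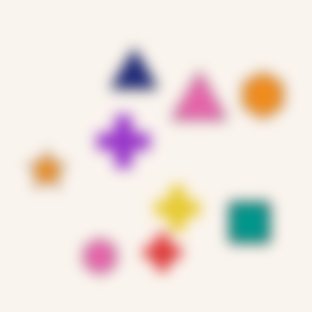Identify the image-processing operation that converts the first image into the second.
It was heavily blurred.

Shape edges and outlines are uniformly softened across the whole image.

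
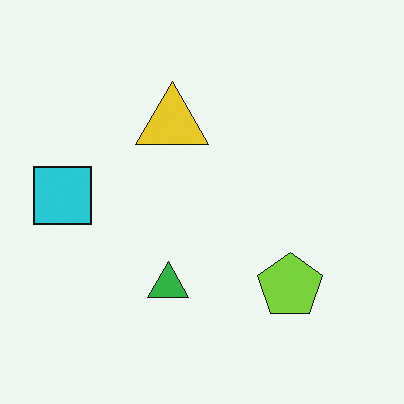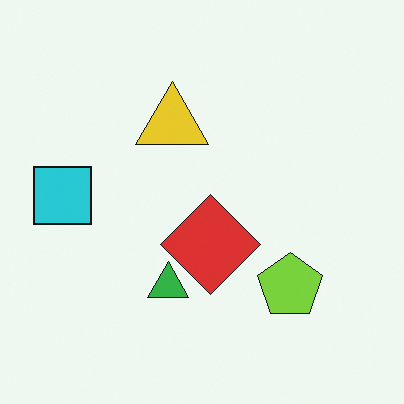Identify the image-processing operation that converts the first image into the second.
It was overlaid with an additional red diamond.

A red diamond appears in the second image that is absent from the first.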